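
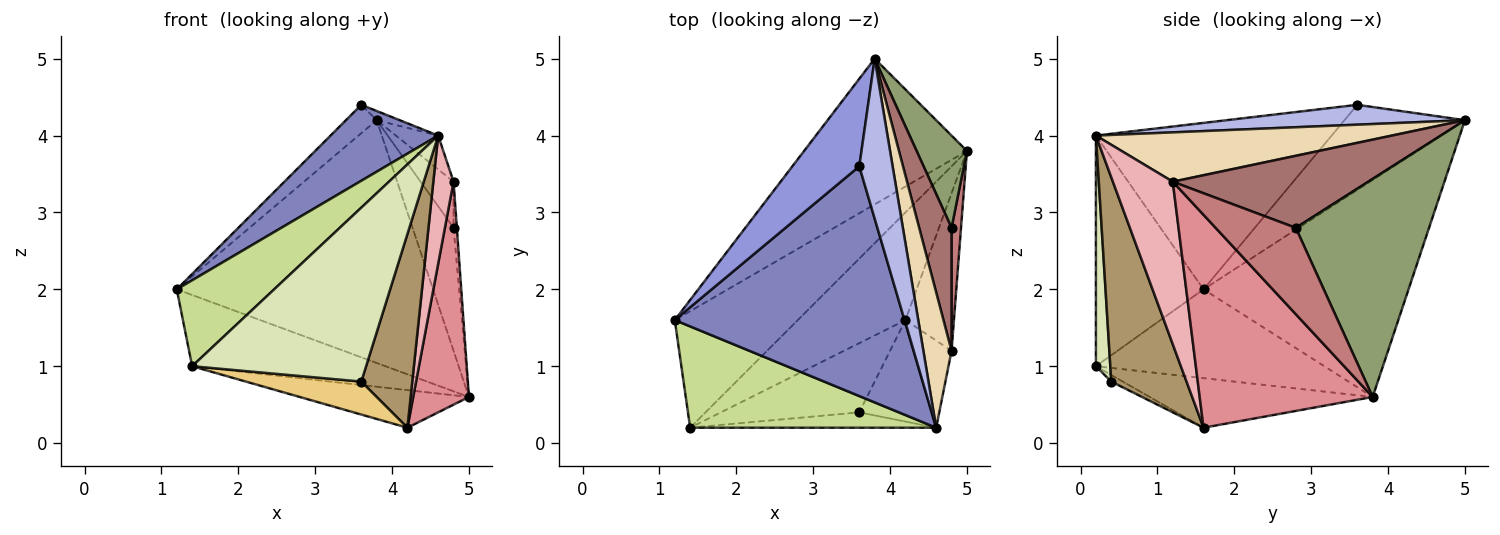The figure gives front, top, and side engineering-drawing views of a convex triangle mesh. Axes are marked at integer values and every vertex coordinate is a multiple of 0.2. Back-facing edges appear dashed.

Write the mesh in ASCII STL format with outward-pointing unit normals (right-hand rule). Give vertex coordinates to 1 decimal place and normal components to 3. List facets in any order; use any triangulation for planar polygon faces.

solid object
 facet normal -0.566 0.707 -0.424
  outer loop
   vertex 3.8 5.0 4.2
   vertex 5.0 3.8 0.6
   vertex 1.2 1.6 2.0
  endloop
 endfacet
 facet normal -0.567 -0.259 0.782
  outer loop
   vertex 3.6 3.6 4.4
   vertex 1.2 1.6 2.0
   vertex 4.6 0.2 4.0
  endloop
 endfacet
 facet normal -0.770 0.197 0.606
  outer loop
   vertex 3.6 3.6 4.4
   vertex 3.8 5.0 4.2
   vertex 1.2 1.6 2.0
  endloop
 endfacet
 facet normal 0.511 0.049 0.858
  outer loop
   vertex 3.6 3.6 4.4
   vertex 4.6 0.2 4.0
   vertex 3.8 5.0 4.2
  endloop
 endfacet
 facet normal 0.933 0.287 0.215
  outer loop
   vertex 4.8 2.8 2.8
   vertex 5.0 3.8 0.6
   vertex 3.8 5.0 4.2
  endloop
 endfacet
 facet normal -0.525 0.444 -0.726
  outer loop
   vertex 1.4 0.2 1.0
   vertex 1.2 1.6 2.0
   vertex 5.0 3.8 0.6
  endloop
 endfacet
 facet normal -0.582 -0.526 0.620
  outer loop
   vertex 1.4 0.2 1.0
   vertex 4.6 0.2 4.0
   vertex 1.2 1.6 2.0
  endloop
 endfacet
 facet normal 0.082 -0.993 -0.088
  outer loop
   vertex 1.4 0.2 1.0
   vertex 3.6 0.4 0.8
   vertex 4.6 0.2 4.0
  endloop
 endfacet
 facet normal 0.794 -0.538 -0.282
  outer loop
   vertex 4.2 1.6 0.2
   vertex 4.6 0.2 4.0
   vertex 3.6 0.4 0.8
  endloop
 endfacet
 facet normal -0.399 0.302 -0.866
  outer loop
   vertex 4.2 1.6 0.2
   vertex 1.4 0.2 1.0
   vertex 5.0 3.8 0.6
  endloop
 endfacet
 facet normal -0.043 -0.430 -0.902
  outer loop
   vertex 4.2 1.6 0.2
   vertex 3.6 0.4 0.8
   vertex 1.4 0.2 1.0
  endloop
 endfacet
 facet normal 0.862 0.123 0.492
  outer loop
   vertex 4.8 1.2 3.4
   vertex 3.8 5.0 4.2
   vertex 4.6 0.2 4.0
  endloop
 endfacet
 facet normal 0.902 0.152 0.405
  outer loop
   vertex 4.8 1.2 3.4
   vertex 4.8 2.8 2.8
   vertex 3.8 5.0 4.2
  endloop
 endfacet
 facet normal 0.993 0.041 0.109
  outer loop
   vertex 4.8 1.2 3.4
   vertex 5.0 3.8 0.6
   vertex 4.8 2.8 2.8
  endloop
 endfacet
 facet normal 0.930 -0.300 -0.212
  outer loop
   vertex 4.8 1.2 3.4
   vertex 4.2 1.6 0.2
   vertex 5.0 3.8 0.6
  endloop
 endfacet
 facet normal 0.926 -0.313 -0.213
  outer loop
   vertex 4.8 1.2 3.4
   vertex 4.6 0.2 4.0
   vertex 4.2 1.6 0.2
  endloop
 endfacet
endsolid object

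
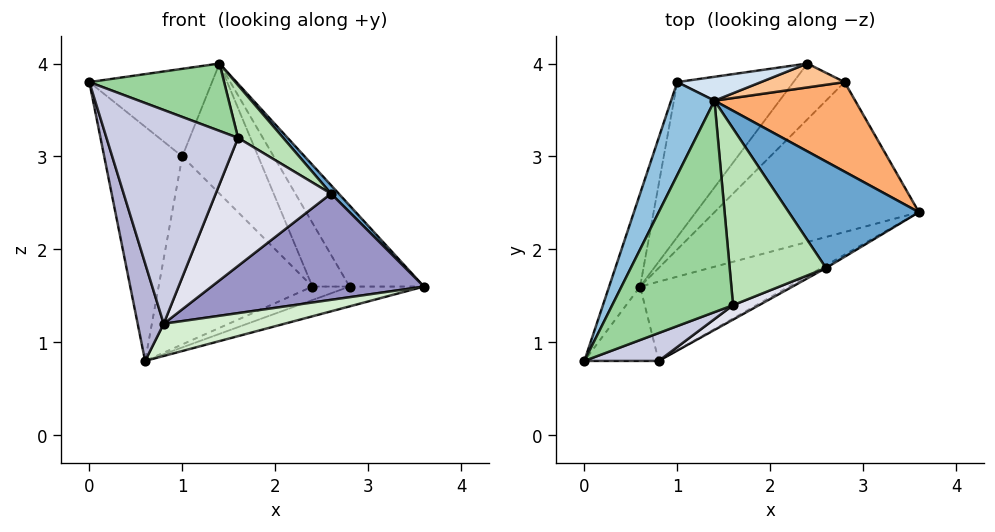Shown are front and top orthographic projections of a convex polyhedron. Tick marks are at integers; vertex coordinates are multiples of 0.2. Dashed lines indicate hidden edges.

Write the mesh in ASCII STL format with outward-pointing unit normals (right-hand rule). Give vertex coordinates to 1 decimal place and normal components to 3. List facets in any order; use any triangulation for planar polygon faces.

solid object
 facet normal 0.722 -0.055 0.689
  outer loop
   vertex 2.6 1.8 2.6
   vertex 3.6 2.4 1.6
   vertex 1.4 3.6 4.0
  endloop
 endfacet
 facet normal -0.828 0.385 0.408
  outer loop
   vertex 1.0 3.8 3.0
   vertex 0.0 0.8 3.8
   vertex 1.4 3.6 4.0
  endloop
 endfacet
 facet normal -0.951 0.287 -0.114
  outer loop
   vertex 1.0 3.8 3.0
   vertex 0.6 1.6 0.8
   vertex 0.0 0.8 3.8
  endloop
 endfacet
 facet normal 0.040 0.983 0.181
  outer loop
   vertex 1.0 3.8 3.0
   vertex 1.4 3.6 4.0
   vertex 2.4 4.0 1.6
  endloop
 endfacet
 facet normal -0.598 0.618 -0.510
  outer loop
   vertex 1.0 3.8 3.0
   vertex 2.4 4.0 1.6
   vertex 0.6 1.6 0.8
  endloop
 endfacet
 facet normal 0.761 0.435 0.480
  outer loop
   vertex 2.8 3.8 1.6
   vertex 1.4 3.6 4.0
   vertex 3.6 2.4 1.6
  endloop
 endfacet
 facet normal 0.424 0.848 0.318
  outer loop
   vertex 2.8 3.8 1.6
   vertex 2.4 4.0 1.6
   vertex 1.4 3.6 4.0
  endloop
 endfacet
 facet normal 0.224 0.128 -0.966
  outer loop
   vertex 2.8 3.8 1.6
   vertex 3.6 2.4 1.6
   vertex 0.6 1.6 0.8
  endloop
 endfacet
 facet normal 0.117 0.234 -0.965
  outer loop
   vertex 2.8 3.8 1.6
   vertex 0.6 1.6 0.8
   vertex 2.4 4.0 1.6
  endloop
 endfacet
 facet normal 0.426 -0.275 0.862
  outer loop
   vertex 1.6 1.4 3.2
   vertex 1.4 3.6 4.0
   vertex 0.0 0.8 3.8
  endloop
 endfacet
 facet normal 0.568 -0.235 0.789
  outer loop
   vertex 1.6 1.4 3.2
   vertex 2.6 1.8 2.6
   vertex 1.4 3.6 4.0
  endloop
 endfacet
 facet normal 0.328 -0.356 -0.875
  outer loop
   vertex 0.8 0.8 1.2
   vertex 0.6 1.6 0.8
   vertex 3.6 2.4 1.6
  endloop
 endfacet
 facet normal 0.498 -0.867 -0.022
  outer loop
   vertex 0.8 0.8 1.2
   vertex 3.6 2.4 1.6
   vertex 2.6 1.8 2.6
  endloop
 endfacet
 facet normal -0.892 -0.360 -0.274
  outer loop
   vertex 0.8 0.8 1.2
   vertex 0.0 0.8 3.8
   vertex 0.6 1.6 0.8
  endloop
 endfacet
 facet normal 0.388 -0.914 0.119
  outer loop
   vertex 0.8 0.8 1.2
   vertex 1.6 1.4 3.2
   vertex 0.0 0.8 3.8
  endloop
 endfacet
 facet normal 0.421 -0.901 0.102
  outer loop
   vertex 0.8 0.8 1.2
   vertex 2.6 1.8 2.6
   vertex 1.6 1.4 3.2
  endloop
 endfacet
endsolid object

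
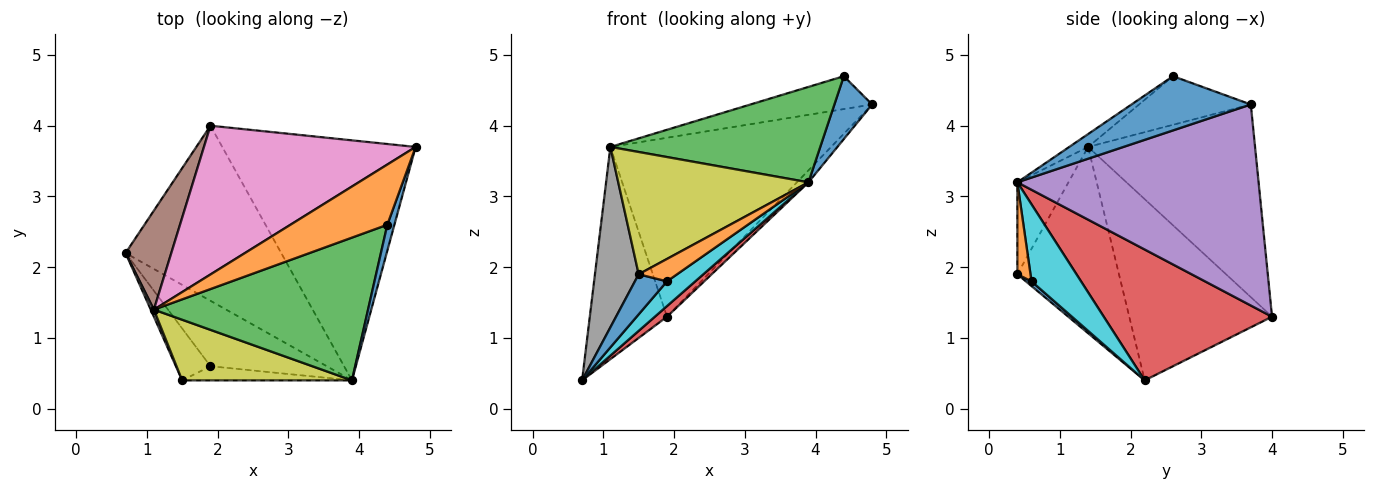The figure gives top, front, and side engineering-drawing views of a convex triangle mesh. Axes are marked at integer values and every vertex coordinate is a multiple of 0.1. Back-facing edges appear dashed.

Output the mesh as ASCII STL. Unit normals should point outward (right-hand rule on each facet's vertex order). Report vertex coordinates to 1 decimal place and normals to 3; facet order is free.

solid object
 facet normal 0.946 -0.299 0.123
  outer loop
   vertex 4.4 2.6 4.7
   vertex 3.9 0.4 3.2
   vertex 4.8 3.7 4.3
  endloop
 endfacet
 facet normal -0.403 0.439 0.803
  outer loop
   vertex 1.1 1.4 3.7
   vertex 4.4 2.6 4.7
   vertex 4.8 3.7 4.3
  endloop
 endfacet
 facet normal -0.050 -0.555 0.830
  outer loop
   vertex 1.1 1.4 3.7
   vertex 3.9 0.4 3.2
   vertex 4.4 2.6 4.7
  endloop
 endfacet
 facet normal 0.643 -0.046 -0.765
  outer loop
   vertex 1.9 4.0 1.3
   vertex 3.9 0.4 3.2
   vertex 0.7 2.2 0.4
  endloop
 endfacet
 facet normal 0.720 0.035 -0.693
  outer loop
   vertex 1.9 4.0 1.3
   vertex 4.8 3.7 4.3
   vertex 3.9 0.4 3.2
  endloop
 endfacet
 facet normal -0.859 0.464 0.217
  outer loop
   vertex 1.9 4.0 1.3
   vertex 0.7 2.2 0.4
   vertex 1.1 1.4 3.7
  endloop
 endfacet
 facet normal -0.503 0.665 0.553
  outer loop
   vertex 1.9 4.0 1.3
   vertex 1.1 1.4 3.7
   vertex 4.8 3.7 4.3
  endloop
 endfacet
 facet normal -0.918 -0.395 0.016
  outer loop
   vertex 1.5 0.4 1.9
   vertex 1.1 1.4 3.7
   vertex 0.7 2.2 0.4
  endloop
 endfacet
 facet normal -0.234 -0.871 0.432
  outer loop
   vertex 1.5 0.4 1.9
   vertex 3.9 0.4 3.2
   vertex 1.1 1.4 3.7
  endloop
 endfacet
 facet normal 0.527 -0.301 -0.795
  outer loop
   vertex 1.9 0.6 1.8
   vertex 0.7 2.2 0.4
   vertex 3.9 0.4 3.2
  endloop
 endfacet
 facet normal 0.107 -0.608 -0.787
  outer loop
   vertex 1.9 0.6 1.8
   vertex 1.5 0.4 1.9
   vertex 0.7 2.2 0.4
  endloop
 endfacet
 facet normal 0.278 -0.812 -0.513
  outer loop
   vertex 1.9 0.6 1.8
   vertex 3.9 0.4 3.2
   vertex 1.5 0.4 1.9
  endloop
 endfacet
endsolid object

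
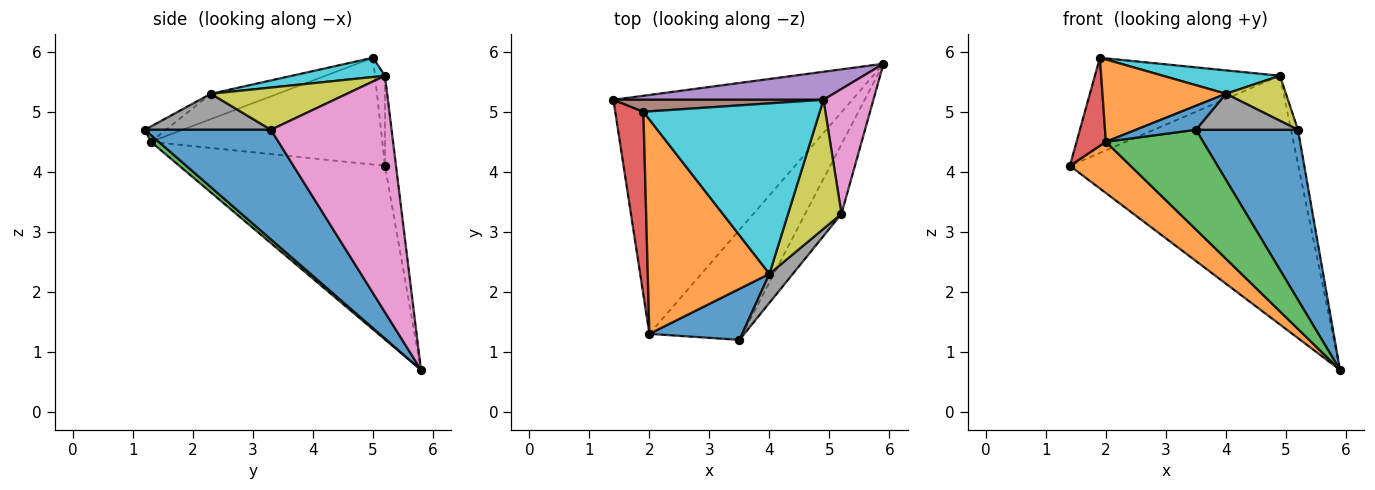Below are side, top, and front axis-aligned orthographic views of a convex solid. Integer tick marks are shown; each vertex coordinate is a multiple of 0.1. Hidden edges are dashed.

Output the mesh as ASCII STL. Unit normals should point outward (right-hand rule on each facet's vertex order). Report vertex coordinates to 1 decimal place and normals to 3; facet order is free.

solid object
 facet normal 0.753 -0.609 -0.249
  outer loop
   vertex 5.2 3.3 4.7
   vertex 3.5 1.2 4.7
   vertex 5.9 5.8 0.7
  endloop
 endfacet
 facet normal -0.579 -0.171 -0.797
  outer loop
   vertex 2.0 1.3 4.5
   vertex 1.4 5.2 4.1
   vertex 5.9 5.8 0.7
  endloop
 endfacet
 facet normal 0.054 -0.671 -0.739
  outer loop
   vertex 2.0 1.3 4.5
   vertex 5.9 5.8 0.7
   vertex 3.5 1.2 4.7
  endloop
 endfacet
 facet normal -0.960 -0.122 0.253
  outer loop
   vertex 2.0 1.3 4.5
   vertex 1.9 5.0 5.9
   vertex 1.4 5.2 4.1
  endloop
 endfacet
 facet normal -0.048 0.993 0.112
  outer loop
   vertex 4.9 5.2 5.6
   vertex 5.9 5.8 0.7
   vertex 1.4 5.2 4.1
  endloop
 endfacet
 facet normal -0.054 0.991 0.125
  outer loop
   vertex 4.9 5.2 5.6
   vertex 1.4 5.2 4.1
   vertex 1.9 5.0 5.9
  endloop
 endfacet
 facet normal 0.977 0.057 0.206
  outer loop
   vertex 4.9 5.2 5.6
   vertex 5.2 3.3 4.7
   vertex 5.9 5.8 0.7
  endloop
 endfacet
 facet normal 0.694 -0.561 0.451
  outer loop
   vertex 4.0 2.3 5.3
   vertex 3.5 1.2 4.7
   vertex 5.2 3.3 4.7
  endloop
 endfacet
 facet normal 0.598 -0.264 0.757
  outer loop
   vertex 4.0 2.3 5.3
   vertex 5.2 3.3 4.7
   vertex 4.9 5.2 5.6
  endloop
 endfacet
 facet normal 0.108 -0.135 0.985
  outer loop
   vertex 4.0 2.3 5.3
   vertex 4.9 5.2 5.6
   vertex 1.9 5.0 5.9
  endloop
 endfacet
 facet normal -0.147 -0.421 0.895
  outer loop
   vertex 4.0 2.3 5.3
   vertex 2.0 1.3 4.5
   vertex 3.5 1.2 4.7
  endloop
 endfacet
 facet normal -0.191 -0.352 0.916
  outer loop
   vertex 4.0 2.3 5.3
   vertex 1.9 5.0 5.9
   vertex 2.0 1.3 4.5
  endloop
 endfacet
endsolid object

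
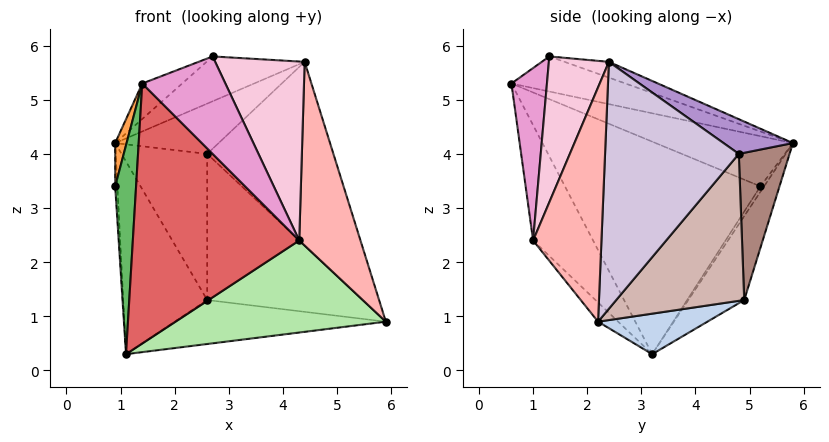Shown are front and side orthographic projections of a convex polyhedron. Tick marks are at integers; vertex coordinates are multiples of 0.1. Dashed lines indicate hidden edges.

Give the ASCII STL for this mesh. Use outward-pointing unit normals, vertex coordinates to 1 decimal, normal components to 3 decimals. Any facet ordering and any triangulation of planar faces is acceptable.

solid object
 facet normal -0.479 0.719 -0.504
  outer loop
   vertex 2.6 4.9 1.3
   vertex 1.1 3.2 0.3
   vertex 0.9 5.8 4.2
  endloop
 endfacet
 facet normal 0.190 0.368 -0.910
  outer loop
   vertex 2.6 4.9 1.3
   vertex 5.9 2.2 0.9
   vertex 1.1 3.2 0.3
  endloop
 endfacet
 facet normal -0.995 -0.083 0.062
  outer loop
   vertex 0.9 5.2 3.4
   vertex 1.4 0.6 5.3
   vertex 0.9 5.8 4.2
  endloop
 endfacet
 facet normal -0.793 0.488 -0.366
  outer loop
   vertex 0.9 5.2 3.4
   vertex 0.9 5.8 4.2
   vertex 1.1 3.2 0.3
  endloop
 endfacet
 facet normal -0.994 -0.106 0.004
  outer loop
   vertex 0.9 5.2 3.4
   vertex 1.1 3.2 0.3
   vertex 1.4 0.6 5.3
  endloop
 endfacet
 facet normal -0.071 -0.741 -0.668
  outer loop
   vertex 4.3 1.0 2.4
   vertex 1.1 3.2 0.3
   vertex 5.9 2.2 0.9
  endloop
 endfacet
 facet normal -0.307 -0.852 -0.425
  outer loop
   vertex 4.3 1.0 2.4
   vertex 1.4 0.6 5.3
   vertex 1.1 3.2 0.3
  endloop
 endfacet
 facet normal 0.721 -0.646 0.252
  outer loop
   vertex 4.3 1.0 2.4
   vertex 5.9 2.2 0.9
   vertex 4.4 2.4 5.7
  endloop
 endfacet
 facet normal 0.481 0.718 0.503
  outer loop
   vertex 2.6 4.8 4.0
   vertex 0.9 5.8 4.2
   vertex 4.4 2.4 5.7
  endloop
 endfacet
 facet normal 0.713 0.673 0.195
  outer loop
   vertex 2.6 4.8 4.0
   vertex 4.4 2.4 5.7
   vertex 5.9 2.2 0.9
  endloop
 endfacet
 facet normal 0.510 0.860 0.032
  outer loop
   vertex 2.6 4.8 4.0
   vertex 2.6 4.9 1.3
   vertex 0.9 5.8 4.2
  endloop
 endfacet
 facet normal 0.635 0.772 0.029
  outer loop
   vertex 2.6 4.8 4.0
   vertex 5.9 2.2 0.9
   vertex 2.6 4.9 1.3
  endloop
 endfacet
 facet normal 0.380 -0.889 0.257
  outer loop
   vertex 2.7 1.3 5.8
   vertex 1.4 0.6 5.3
   vertex 4.3 1.0 2.4
  endloop
 endfacet
 facet normal 0.528 -0.787 0.318
  outer loop
   vertex 2.7 1.3 5.8
   vertex 4.3 1.0 2.4
   vertex 4.4 2.4 5.7
  endloop
 endfacet
 facet normal -0.424 0.148 0.894
  outer loop
   vertex 2.7 1.3 5.8
   vertex 0.9 5.8 4.2
   vertex 1.4 0.6 5.3
  endloop
 endfacet
 facet normal -0.129 0.286 0.950
  outer loop
   vertex 2.7 1.3 5.8
   vertex 4.4 2.4 5.7
   vertex 0.9 5.8 4.2
  endloop
 endfacet
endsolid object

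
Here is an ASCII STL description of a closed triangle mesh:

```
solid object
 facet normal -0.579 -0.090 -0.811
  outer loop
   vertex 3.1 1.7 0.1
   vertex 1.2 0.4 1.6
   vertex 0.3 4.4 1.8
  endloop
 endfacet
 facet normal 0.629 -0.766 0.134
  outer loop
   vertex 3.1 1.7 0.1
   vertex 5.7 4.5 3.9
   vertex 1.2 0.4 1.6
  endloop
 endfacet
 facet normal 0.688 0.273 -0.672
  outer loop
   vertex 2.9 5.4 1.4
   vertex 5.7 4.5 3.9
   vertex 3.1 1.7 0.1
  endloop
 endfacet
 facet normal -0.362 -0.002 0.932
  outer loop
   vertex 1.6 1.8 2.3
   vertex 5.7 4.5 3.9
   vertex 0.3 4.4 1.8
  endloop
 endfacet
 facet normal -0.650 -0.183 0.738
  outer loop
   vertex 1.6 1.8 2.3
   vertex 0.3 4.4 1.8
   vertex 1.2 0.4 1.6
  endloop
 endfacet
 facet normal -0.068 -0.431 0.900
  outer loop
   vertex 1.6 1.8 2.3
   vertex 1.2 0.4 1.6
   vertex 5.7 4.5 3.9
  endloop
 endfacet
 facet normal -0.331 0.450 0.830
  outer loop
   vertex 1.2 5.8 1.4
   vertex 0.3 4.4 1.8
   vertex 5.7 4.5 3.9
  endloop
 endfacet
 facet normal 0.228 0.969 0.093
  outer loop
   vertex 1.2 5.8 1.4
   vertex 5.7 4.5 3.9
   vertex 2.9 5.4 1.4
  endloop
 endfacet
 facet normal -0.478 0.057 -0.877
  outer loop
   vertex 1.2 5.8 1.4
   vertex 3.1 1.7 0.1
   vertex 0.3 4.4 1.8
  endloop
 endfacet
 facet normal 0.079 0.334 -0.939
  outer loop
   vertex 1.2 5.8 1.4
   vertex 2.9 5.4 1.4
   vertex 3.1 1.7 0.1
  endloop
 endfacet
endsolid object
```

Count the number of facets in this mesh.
10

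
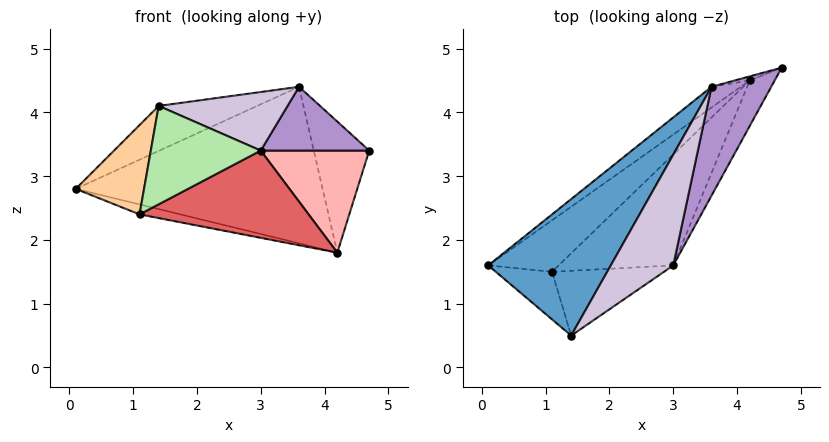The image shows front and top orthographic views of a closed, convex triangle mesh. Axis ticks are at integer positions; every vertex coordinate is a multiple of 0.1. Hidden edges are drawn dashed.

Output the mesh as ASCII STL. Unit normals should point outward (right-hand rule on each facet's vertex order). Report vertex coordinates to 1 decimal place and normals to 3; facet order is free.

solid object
 facet normal -0.565 0.258 0.784
  outer loop
   vertex 3.6 4.4 4.4
   vertex 0.1 1.6 2.8
   vertex 1.4 0.5 4.1
  endloop
 endfacet
 facet normal -0.591 0.800 -0.106
  outer loop
   vertex 3.6 4.4 4.4
   vertex 4.2 4.5 1.8
   vertex 0.1 1.6 2.8
  endloop
 endfacet
 facet normal -0.288 0.957 -0.030
  outer loop
   vertex 3.6 4.4 4.4
   vertex 4.7 4.7 3.4
   vertex 4.2 4.5 1.8
  endloop
 endfacet
 facet normal -0.266 -0.851 -0.453
  outer loop
   vertex 1.1 1.5 2.4
   vertex 1.4 0.5 4.1
   vertex 0.1 1.6 2.8
  endloop
 endfacet
 facet normal -0.350 0.178 -0.920
  outer loop
   vertex 1.1 1.5 2.4
   vertex 0.1 1.6 2.8
   vertex 4.2 4.5 1.8
  endloop
 endfacet
 facet normal 0.316 -0.792 -0.522
  outer loop
   vertex 3.0 1.6 3.4
   vertex 1.4 0.5 4.1
   vertex 1.1 1.5 2.4
  endloop
 endfacet
 facet normal 0.407 -0.565 -0.718
  outer loop
   vertex 3.0 1.6 3.4
   vertex 1.1 1.5 2.4
   vertex 4.2 4.5 1.8
  endloop
 endfacet
 facet normal 0.857 -0.470 -0.209
  outer loop
   vertex 3.0 1.6 3.4
   vertex 4.2 4.5 1.8
   vertex 4.7 4.7 3.4
  endloop
 endfacet
 facet normal 0.678 -0.372 0.634
  outer loop
   vertex 3.0 1.6 3.4
   vertex 4.7 4.7 3.4
   vertex 3.6 4.4 4.4
  endloop
 endfacet
 facet normal 0.578 -0.381 0.721
  outer loop
   vertex 3.0 1.6 3.4
   vertex 3.6 4.4 4.4
   vertex 1.4 0.5 4.1
  endloop
 endfacet
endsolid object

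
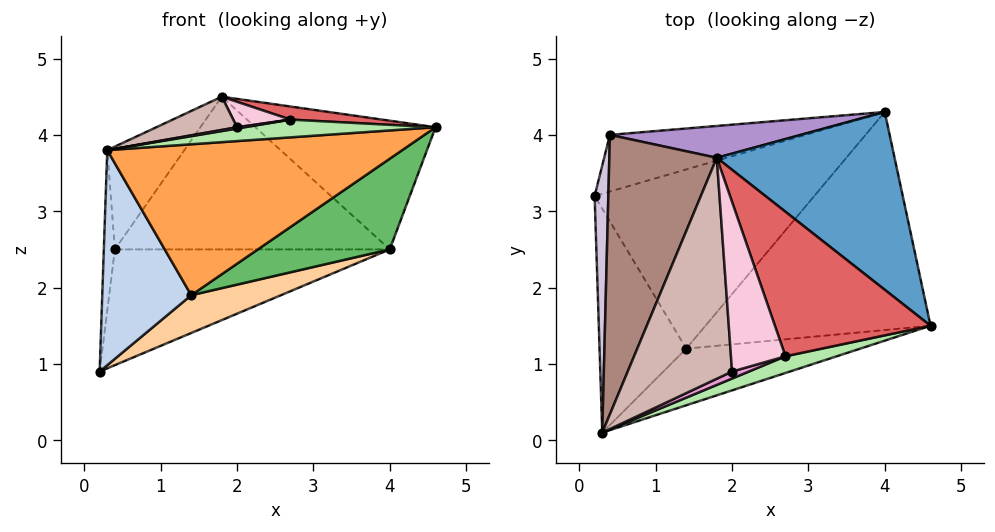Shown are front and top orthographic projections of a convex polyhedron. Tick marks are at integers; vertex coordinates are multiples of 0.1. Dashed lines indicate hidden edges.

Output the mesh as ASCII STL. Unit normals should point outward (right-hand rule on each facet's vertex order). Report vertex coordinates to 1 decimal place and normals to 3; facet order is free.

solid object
 facet normal 0.499 0.508 0.702
  outer loop
   vertex 4.0 4.3 2.5
   vertex 1.8 3.7 4.5
   vertex 4.6 1.5 4.1
  endloop
 endfacet
 facet normal -0.484 -0.606 -0.631
  outer loop
   vertex 1.4 1.2 1.9
   vertex 0.3 0.1 3.8
   vertex 0.2 3.2 0.9
  endloop
 endfacet
 facet normal 0.313 -0.889 -0.334
  outer loop
   vertex 1.4 1.2 1.9
   vertex 4.6 1.5 4.1
   vertex 0.3 0.1 3.8
  endloop
 endfacet
 facet normal 0.427 -0.187 -0.885
  outer loop
   vertex 1.4 1.2 1.9
   vertex 0.2 3.2 0.9
   vertex 4.0 4.3 2.5
  endloop
 endfacet
 facet normal 0.557 -0.319 -0.767
  outer loop
   vertex 1.4 1.2 1.9
   vertex 4.0 4.3 2.5
   vertex 4.6 1.5 4.1
  endloop
 endfacet
 facet normal 0.186 -0.716 0.673
  outer loop
   vertex 2.7 1.1 4.2
   vertex 0.3 0.1 3.8
   vertex 4.6 1.5 4.1
  endloop
 endfacet
 facet normal 0.071 -0.090 0.993
  outer loop
   vertex 2.7 1.1 4.2
   vertex 4.6 1.5 4.1
   vertex 1.8 3.7 4.5
  endloop
 endfacet
 facet normal -0.075 0.896 -0.438
  outer loop
   vertex 0.4 4.0 2.5
   vertex 4.0 4.3 2.5
   vertex 0.2 3.2 0.9
  endloop
 endfacet
 facet normal -0.081 0.976 0.203
  outer loop
   vertex 0.4 4.0 2.5
   vertex 1.8 3.7 4.5
   vertex 4.0 4.3 2.5
  endloop
 endfacet
 facet normal -0.994 0.057 0.096
  outer loop
   vertex 0.4 4.0 2.5
   vertex 0.2 3.2 0.9
   vertex 0.3 0.1 3.8
  endloop
 endfacet
 facet normal -0.785 0.214 0.582
  outer loop
   vertex 0.4 4.0 2.5
   vertex 0.3 0.1 3.8
   vertex 1.8 3.7 4.5
  endloop
 endfacet
 facet normal -0.104 -0.148 0.984
  outer loop
   vertex 2.0 0.9 4.1
   vertex 1.8 3.7 4.5
   vertex 0.3 0.1 3.8
  endloop
 endfacet
 facet normal -0.089 -0.178 0.980
  outer loop
   vertex 2.0 0.9 4.1
   vertex 0.3 0.1 3.8
   vertex 2.7 1.1 4.2
  endloop
 endfacet
 facet normal -0.098 -0.148 0.984
  outer loop
   vertex 2.0 0.9 4.1
   vertex 2.7 1.1 4.2
   vertex 1.8 3.7 4.5
  endloop
 endfacet
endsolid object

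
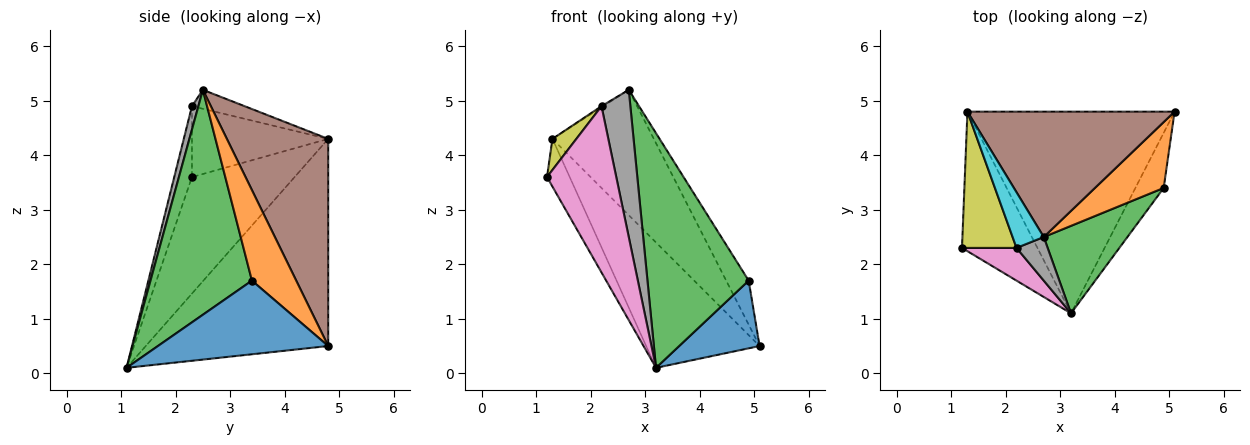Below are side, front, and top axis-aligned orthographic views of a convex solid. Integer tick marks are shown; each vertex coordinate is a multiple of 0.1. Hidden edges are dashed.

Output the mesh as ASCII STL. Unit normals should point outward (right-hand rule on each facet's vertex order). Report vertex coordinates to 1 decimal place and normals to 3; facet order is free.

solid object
 facet normal 0.854 -0.403 -0.328
  outer loop
   vertex 4.9 3.4 1.7
   vertex 3.2 1.1 0.1
   vertex 5.1 4.8 0.5
  endloop
 endfacet
 facet normal 0.738 0.375 0.561
  outer loop
   vertex 4.9 3.4 1.7
   vertex 5.1 4.8 0.5
   vertex 2.7 2.5 5.2
  endloop
 endfacet
 facet normal 0.685 -0.683 0.255
  outer loop
   vertex 4.9 3.4 1.7
   vertex 2.7 2.5 5.2
   vertex 3.2 1.1 0.1
  endloop
 endfacet
 facet normal -0.825 0.183 -0.534
  outer loop
   vertex 1.3 4.8 4.3
   vertex 3.2 1.1 0.1
   vertex 1.2 2.3 3.6
  endloop
 endfacet
 facet normal -0.647 0.402 -0.647
  outer loop
   vertex 1.3 4.8 4.3
   vertex 5.1 4.8 0.5
   vertex 3.2 1.1 0.1
  endloop
 endfacet
 facet normal 0.577 0.577 0.577
  outer loop
   vertex 1.3 4.8 4.3
   vertex 2.7 2.5 5.2
   vertex 5.1 4.8 0.5
  endloop
 endfacet
 facet normal -0.243 -0.952 0.187
  outer loop
   vertex 2.2 2.3 4.9
   vertex 1.2 2.3 3.6
   vertex 3.2 1.1 0.1
  endloop
 endfacet
 facet normal 0.208 -0.938 0.278
  outer loop
   vertex 2.2 2.3 4.9
   vertex 3.2 1.1 0.1
   vertex 2.7 2.5 5.2
  endloop
 endfacet
 facet normal -0.785 -0.138 0.604
  outer loop
   vertex 2.2 2.3 4.9
   vertex 1.3 4.8 4.3
   vertex 1.2 2.3 3.6
  endloop
 endfacet
 facet normal -0.520 0.018 0.854
  outer loop
   vertex 2.2 2.3 4.9
   vertex 2.7 2.5 5.2
   vertex 1.3 4.8 4.3
  endloop
 endfacet
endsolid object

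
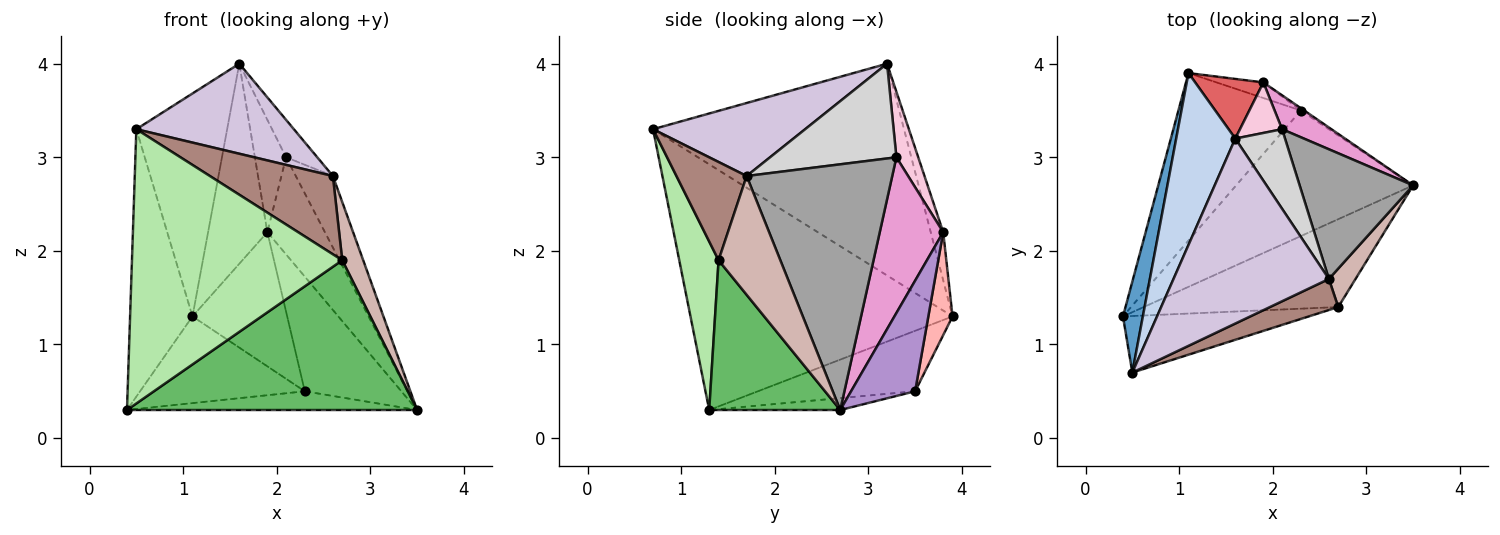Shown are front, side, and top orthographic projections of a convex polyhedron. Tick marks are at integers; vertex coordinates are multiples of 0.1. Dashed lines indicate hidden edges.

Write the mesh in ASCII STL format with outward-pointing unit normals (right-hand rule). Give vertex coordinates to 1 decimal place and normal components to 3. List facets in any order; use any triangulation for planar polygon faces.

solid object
 facet normal -0.970 0.231 0.079
  outer loop
   vertex 0.5 0.7 3.3
   vertex 1.1 3.9 1.3
   vertex 0.4 1.3 0.3
  endloop
 endfacet
 facet normal -0.910 0.329 0.254
  outer loop
   vertex 1.6 3.2 4.0
   vertex 1.1 3.9 1.3
   vertex 0.5 0.7 3.3
  endloop
 endfacet
 facet normal -0.066 0.147 -0.987
  outer loop
   vertex 2.3 3.5 0.5
   vertex 3.5 2.7 0.3
   vertex 0.4 1.3 0.3
  endloop
 endfacet
 facet normal -0.402 0.421 -0.813
  outer loop
   vertex 2.3 3.5 0.5
   vertex 0.4 1.3 0.3
   vertex 1.1 3.9 1.3
  endloop
 endfacet
 facet normal 0.363 -0.804 -0.472
  outer loop
   vertex 2.7 1.4 1.9
   vertex 0.4 1.3 0.3
   vertex 3.5 2.7 0.3
  endloop
 endfacet
 facet normal 0.180 -0.963 -0.199
  outer loop
   vertex 2.7 1.4 1.9
   vertex 0.5 0.7 3.3
   vertex 0.4 1.3 0.3
  endloop
 endfacet
 facet normal -0.198 0.939 0.280
  outer loop
   vertex 1.9 3.8 2.2
   vertex 1.1 3.9 1.3
   vertex 1.6 3.2 4.0
  endloop
 endfacet
 facet normal 0.246 0.963 -0.112
  outer loop
   vertex 1.9 3.8 2.2
   vertex 2.3 3.5 0.5
   vertex 1.1 3.9 1.3
  endloop
 endfacet
 facet normal 0.553 0.833 -0.017
  outer loop
   vertex 1.9 3.8 2.2
   vertex 3.5 2.7 0.3
   vertex 2.3 3.5 0.5
  endloop
 endfacet
 facet normal 0.389 -0.403 0.828
  outer loop
   vertex 2.6 1.7 2.8
   vertex 1.6 3.2 4.0
   vertex 0.5 0.7 3.3
  endloop
 endfacet
 facet normal 0.469 -0.821 0.326
  outer loop
   vertex 2.6 1.7 2.8
   vertex 0.5 0.7 3.3
   vertex 2.7 1.4 1.9
  endloop
 endfacet
 facet normal 0.926 -0.314 0.208
  outer loop
   vertex 2.6 1.7 2.8
   vertex 2.7 1.4 1.9
   vertex 3.5 2.7 0.3
  endloop
 endfacet
 facet normal 0.721 0.654 0.229
  outer loop
   vertex 2.1 3.3 3.0
   vertex 3.5 2.7 0.3
   vertex 1.9 3.8 2.2
  endloop
 endfacet
 facet normal 0.538 0.769 0.346
  outer loop
   vertex 2.1 3.3 3.0
   vertex 1.9 3.8 2.2
   vertex 1.6 3.2 4.0
  endloop
 endfacet
 facet normal 0.884 0.225 0.409
  outer loop
   vertex 2.1 3.3 3.0
   vertex 2.6 1.7 2.8
   vertex 3.5 2.7 0.3
  endloop
 endfacet
 facet normal 0.865 0.214 0.454
  outer loop
   vertex 2.1 3.3 3.0
   vertex 1.6 3.2 4.0
   vertex 2.6 1.7 2.8
  endloop
 endfacet
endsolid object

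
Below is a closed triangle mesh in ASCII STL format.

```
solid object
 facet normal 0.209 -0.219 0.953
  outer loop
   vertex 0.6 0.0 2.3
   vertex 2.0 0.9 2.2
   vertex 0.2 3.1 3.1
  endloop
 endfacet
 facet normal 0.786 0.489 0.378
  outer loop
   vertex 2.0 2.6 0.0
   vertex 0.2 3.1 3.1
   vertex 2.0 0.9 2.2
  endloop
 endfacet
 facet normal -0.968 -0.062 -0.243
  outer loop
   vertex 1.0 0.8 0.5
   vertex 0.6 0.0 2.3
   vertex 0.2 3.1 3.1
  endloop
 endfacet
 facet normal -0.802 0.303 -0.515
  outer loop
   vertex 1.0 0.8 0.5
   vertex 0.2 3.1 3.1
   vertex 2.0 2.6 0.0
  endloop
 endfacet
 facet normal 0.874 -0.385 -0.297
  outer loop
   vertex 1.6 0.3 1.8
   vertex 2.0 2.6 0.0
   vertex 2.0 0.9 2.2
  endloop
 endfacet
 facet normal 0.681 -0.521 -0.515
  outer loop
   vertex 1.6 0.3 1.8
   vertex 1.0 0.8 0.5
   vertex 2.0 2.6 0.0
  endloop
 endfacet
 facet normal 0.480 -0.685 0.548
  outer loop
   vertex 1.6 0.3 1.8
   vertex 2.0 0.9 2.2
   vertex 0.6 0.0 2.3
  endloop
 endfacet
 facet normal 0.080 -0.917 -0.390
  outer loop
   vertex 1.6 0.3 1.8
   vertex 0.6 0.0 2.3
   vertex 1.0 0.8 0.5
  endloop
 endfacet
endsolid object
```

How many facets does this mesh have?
8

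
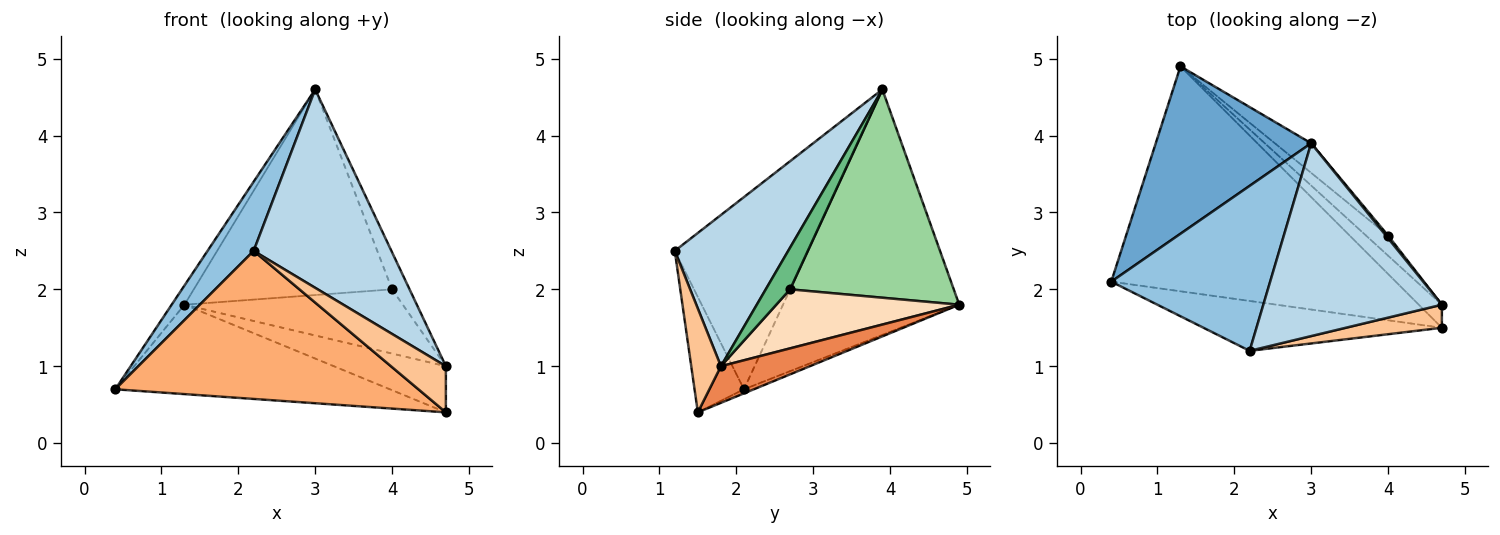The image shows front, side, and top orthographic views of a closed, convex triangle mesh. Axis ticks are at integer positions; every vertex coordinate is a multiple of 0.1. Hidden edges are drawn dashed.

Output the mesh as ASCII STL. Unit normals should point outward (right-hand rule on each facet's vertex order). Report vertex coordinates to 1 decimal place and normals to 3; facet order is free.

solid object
 facet normal -0.843 0.061 0.534
  outer loop
   vertex 3.0 3.9 4.6
   vertex 1.3 4.9 1.8
   vertex 0.4 2.1 0.7
  endloop
 endfacet
 facet normal -0.745 -0.258 0.616
  outer loop
   vertex 2.2 1.2 2.5
   vertex 3.0 3.9 4.6
   vertex 0.4 2.1 0.7
  endloop
 endfacet
 facet normal 0.508 -0.617 0.600
  outer loop
   vertex 2.2 1.2 2.5
   vertex 4.7 1.8 1.0
   vertex 3.0 3.9 4.6
  endloop
 endfacet
 facet normal -0.013 0.369 -0.929
  outer loop
   vertex 4.7 1.5 0.4
   vertex 0.4 2.1 0.7
   vertex 1.3 4.9 1.8
  endloop
 endfacet
 facet normal 0.579 0.729 -0.365
  outer loop
   vertex 4.7 1.5 0.4
   vertex 1.3 4.9 1.8
   vertex 4.7 1.8 1.0
  endloop
 endfacet
 facet normal -0.153 -0.937 -0.316
  outer loop
   vertex 4.7 1.5 0.4
   vertex 2.2 1.2 2.5
   vertex 0.4 2.1 0.7
  endloop
 endfacet
 facet normal 0.435 -0.805 0.403
  outer loop
   vertex 4.7 1.5 0.4
   vertex 4.7 1.8 1.0
   vertex 2.2 1.2 2.5
  endloop
 endfacet
 facet normal 0.625 0.745 -0.234
  outer loop
   vertex 4.0 2.7 2.0
   vertex 4.7 1.8 1.0
   vertex 1.3 4.9 1.8
  endloop
 endfacet
 facet normal 0.811 0.583 0.043
  outer loop
   vertex 4.0 2.7 2.0
   vertex 3.0 3.9 4.6
   vertex 4.7 1.8 1.0
  endloop
 endfacet
 facet normal 0.633 0.766 -0.110
  outer loop
   vertex 4.0 2.7 2.0
   vertex 1.3 4.9 1.8
   vertex 3.0 3.9 4.6
  endloop
 endfacet
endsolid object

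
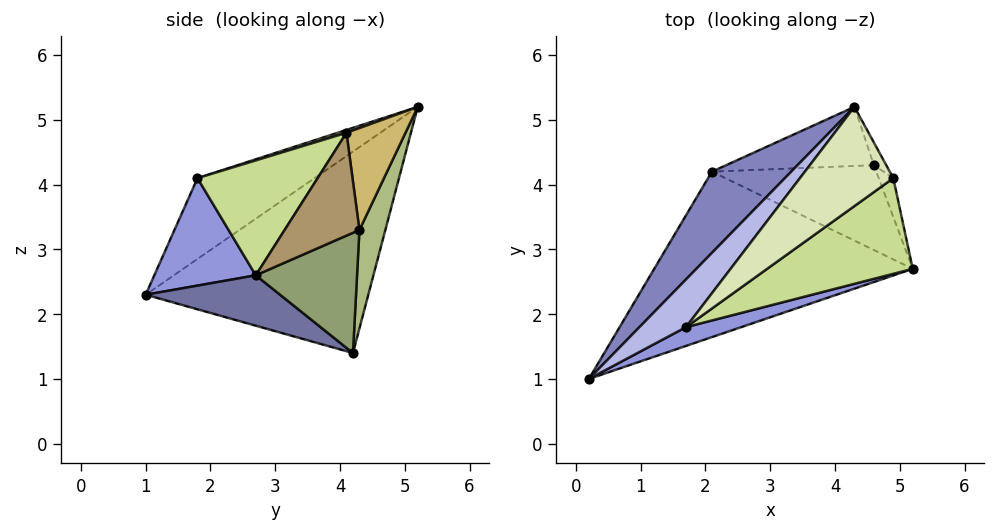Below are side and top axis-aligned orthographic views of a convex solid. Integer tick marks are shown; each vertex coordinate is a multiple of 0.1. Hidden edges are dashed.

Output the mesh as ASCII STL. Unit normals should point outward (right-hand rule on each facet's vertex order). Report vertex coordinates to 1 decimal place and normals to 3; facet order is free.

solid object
 facet normal 0.178 -0.363 -0.915
  outer loop
   vertex 2.1 4.2 1.4
   vertex 5.2 2.7 2.6
   vertex 0.2 1.0 2.3
  endloop
 endfacet
 facet normal -0.778 0.548 0.306
  outer loop
   vertex 2.1 4.2 1.4
   vertex 0.2 1.0 2.3
   vertex 4.3 5.2 5.2
  endloop
 endfacet
 facet normal 0.309 -0.938 0.159
  outer loop
   vertex 1.7 1.8 4.1
   vertex 0.2 1.0 2.3
   vertex 5.2 2.7 2.6
  endloop
 endfacet
 facet normal -0.775 0.448 0.446
  outer loop
   vertex 1.7 1.8 4.1
   vertex 4.3 5.2 5.2
   vertex 0.2 1.0 2.3
  endloop
 endfacet
 facet normal 0.512 0.498 -0.700
  outer loop
   vertex 4.6 4.3 3.3
   vertex 5.2 2.7 2.6
   vertex 2.1 4.2 1.4
  endloop
 endfacet
 facet normal 0.254 0.889 -0.381
  outer loop
   vertex 4.6 4.3 3.3
   vertex 2.1 4.2 1.4
   vertex 4.3 5.2 5.2
  endloop
 endfacet
 facet normal 0.417 -0.740 0.528
  outer loop
   vertex 4.9 4.1 4.8
   vertex 1.7 1.8 4.1
   vertex 5.2 2.7 2.6
  endloop
 endfacet
 facet normal 0.029 -0.328 0.944
  outer loop
   vertex 4.9 4.1 4.8
   vertex 4.3 5.2 5.2
   vertex 1.7 1.8 4.1
  endloop
 endfacet
 facet normal 0.909 0.397 -0.129
  outer loop
   vertex 4.9 4.1 4.8
   vertex 5.2 2.7 2.6
   vertex 4.6 4.3 3.3
  endloop
 endfacet
 facet normal 0.857 0.505 -0.104
  outer loop
   vertex 4.9 4.1 4.8
   vertex 4.6 4.3 3.3
   vertex 4.3 5.2 5.2
  endloop
 endfacet
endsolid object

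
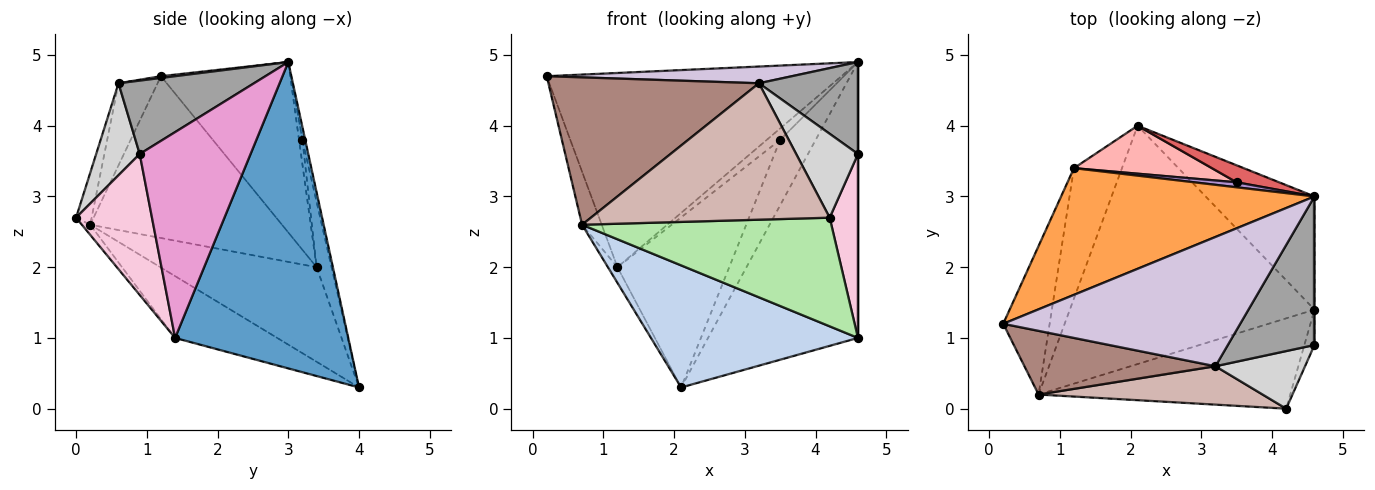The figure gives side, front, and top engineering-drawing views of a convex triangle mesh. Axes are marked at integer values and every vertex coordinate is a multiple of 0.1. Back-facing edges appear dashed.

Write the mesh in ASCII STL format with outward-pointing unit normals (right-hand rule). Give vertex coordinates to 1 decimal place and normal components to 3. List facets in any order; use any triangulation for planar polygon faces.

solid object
 facet normal 0.730 0.632 -0.259
  outer loop
   vertex 4.6 3.0 4.9
   vertex 4.6 1.4 1.0
   vertex 2.1 4.0 0.3
  endloop
 endfacet
 facet normal -0.219 -0.445 -0.868
  outer loop
   vertex 0.7 0.2 2.6
   vertex 2.1 4.0 0.3
   vertex 4.6 1.4 1.0
  endloop
 endfacet
 facet normal -0.345 0.786 0.513
  outer loop
   vertex 1.2 3.4 2.0
   vertex 0.2 1.2 4.7
   vertex 4.6 3.0 4.9
  endloop
 endfacet
 facet normal -0.957 0.098 -0.274
  outer loop
   vertex 1.2 3.4 2.0
   vertex 0.7 0.2 2.6
   vertex 0.2 1.2 4.7
  endloop
 endfacet
 facet normal -0.890 0.054 -0.452
  outer loop
   vertex 1.2 3.4 2.0
   vertex 2.1 4.0 0.3
   vertex 0.7 0.2 2.6
  endloop
 endfacet
 facet normal -0.026 -0.769 -0.639
  outer loop
   vertex 4.2 0.0 2.7
   vertex 0.7 0.2 2.6
   vertex 4.6 1.4 1.0
  endloop
 endfacet
 facet normal -0.075 0.965 0.251
  outer loop
   vertex 3.5 3.2 3.8
   vertex 4.6 3.0 4.9
   vertex 2.1 4.0 0.3
  endloop
 endfacet
 facet normal -0.128 0.955 0.269
  outer loop
   vertex 3.5 3.2 3.8
   vertex 2.1 4.0 0.3
   vertex 1.2 3.4 2.0
  endloop
 endfacet
 facet normal -0.227 0.893 0.389
  outer loop
   vertex 3.5 3.2 3.8
   vertex 1.2 3.4 2.0
   vertex 4.6 3.0 4.9
  endloop
 endfacet
 facet normal 0.007 -0.128 0.992
  outer loop
   vertex 3.2 0.6 4.6
   vertex 4.6 3.0 4.9
   vertex 0.2 1.2 4.7
  endloop
 endfacet
 facet normal -0.168 -0.905 0.391
  outer loop
   vertex 3.2 0.6 4.6
   vertex 0.2 1.2 4.7
   vertex 0.7 0.2 2.6
  endloop
 endfacet
 facet normal -0.063 -0.961 0.270
  outer loop
   vertex 3.2 0.6 4.6
   vertex 0.7 0.2 2.6
   vertex 4.2 0.0 2.7
  endloop
 endfacet
 facet normal 1.000 0.000 0.000
  outer loop
   vertex 4.6 0.9 3.6
   vertex 4.6 1.4 1.0
   vertex 4.6 3.0 4.9
  endloop
 endfacet
 facet normal 0.935 -0.348 -0.067
  outer loop
   vertex 4.6 0.9 3.6
   vertex 4.2 0.0 2.7
   vertex 4.6 1.4 1.0
  endloop
 endfacet
 facet normal 0.584 -0.427 0.690
  outer loop
   vertex 4.6 0.9 3.6
   vertex 4.6 3.0 4.9
   vertex 3.2 0.6 4.6
  endloop
 endfacet
 facet normal 0.502 -0.713 0.489
  outer loop
   vertex 4.6 0.9 3.6
   vertex 3.2 0.6 4.6
   vertex 4.2 0.0 2.7
  endloop
 endfacet
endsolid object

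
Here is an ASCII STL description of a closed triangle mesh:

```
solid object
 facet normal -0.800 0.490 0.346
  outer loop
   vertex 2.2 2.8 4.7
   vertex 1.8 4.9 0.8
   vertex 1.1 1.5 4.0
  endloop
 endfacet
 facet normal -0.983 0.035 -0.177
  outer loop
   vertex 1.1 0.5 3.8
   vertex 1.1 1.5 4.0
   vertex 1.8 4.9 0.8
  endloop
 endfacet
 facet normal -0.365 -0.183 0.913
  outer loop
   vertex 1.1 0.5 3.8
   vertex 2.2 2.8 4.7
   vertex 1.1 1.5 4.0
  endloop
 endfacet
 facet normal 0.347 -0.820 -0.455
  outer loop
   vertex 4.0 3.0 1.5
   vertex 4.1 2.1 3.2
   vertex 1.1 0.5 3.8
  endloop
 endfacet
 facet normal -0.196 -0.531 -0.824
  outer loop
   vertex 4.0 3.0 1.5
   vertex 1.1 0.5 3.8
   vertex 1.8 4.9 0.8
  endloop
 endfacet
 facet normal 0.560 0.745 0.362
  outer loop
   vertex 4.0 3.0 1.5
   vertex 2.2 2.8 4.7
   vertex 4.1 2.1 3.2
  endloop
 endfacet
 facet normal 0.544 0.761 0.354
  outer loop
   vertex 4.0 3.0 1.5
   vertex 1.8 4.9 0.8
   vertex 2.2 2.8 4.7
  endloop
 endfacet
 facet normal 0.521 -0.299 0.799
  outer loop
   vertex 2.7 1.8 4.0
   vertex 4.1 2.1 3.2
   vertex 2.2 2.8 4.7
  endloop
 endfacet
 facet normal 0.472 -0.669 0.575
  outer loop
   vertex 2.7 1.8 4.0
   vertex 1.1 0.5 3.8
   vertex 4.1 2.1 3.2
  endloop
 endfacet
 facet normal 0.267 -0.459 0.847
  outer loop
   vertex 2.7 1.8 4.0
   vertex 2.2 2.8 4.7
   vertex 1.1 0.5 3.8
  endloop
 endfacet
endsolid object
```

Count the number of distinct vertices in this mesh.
7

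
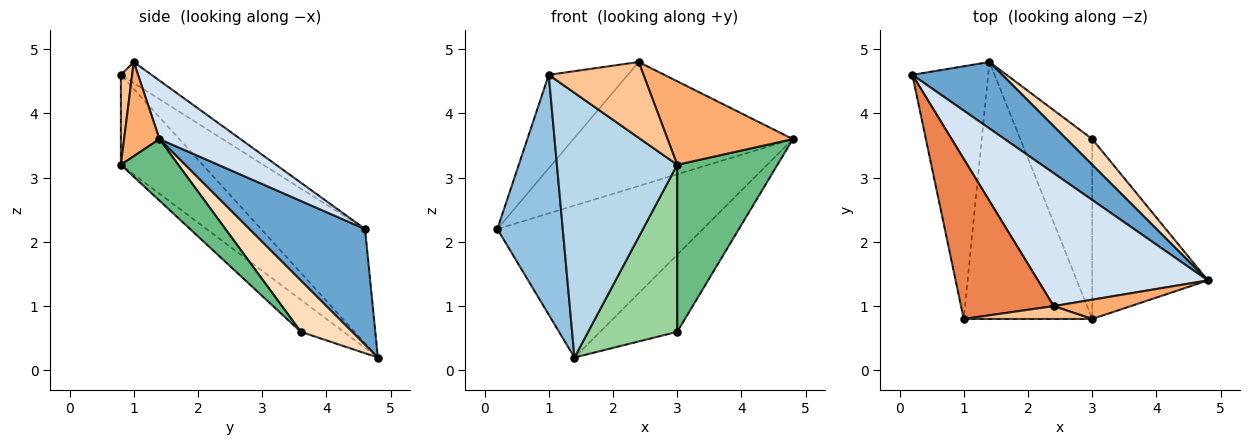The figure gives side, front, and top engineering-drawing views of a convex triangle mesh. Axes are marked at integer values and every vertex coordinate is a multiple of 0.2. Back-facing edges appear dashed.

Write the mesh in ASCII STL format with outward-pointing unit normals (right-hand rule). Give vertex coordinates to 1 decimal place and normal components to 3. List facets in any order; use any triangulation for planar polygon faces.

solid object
 facet normal 0.458 0.814 0.356
  outer loop
   vertex 1.4 4.8 0.2
   vertex 0.2 4.6 2.2
   vertex 4.8 1.4 3.6
  endloop
 endfacet
 facet normal -0.738 -0.464 -0.489
  outer loop
   vertex 1.4 4.8 0.2
   vertex 1.0 0.8 4.6
   vertex 0.2 4.6 2.2
  endloop
 endfacet
 facet normal -0.438 -0.645 -0.626
  outer loop
   vertex 3.0 0.8 3.2
   vertex 1.0 0.8 4.6
   vertex 1.4 4.8 0.2
  endloop
 endfacet
 facet normal 0.244 0.661 0.709
  outer loop
   vertex 2.4 1.0 4.8
   vertex 4.8 1.4 3.6
   vertex 0.2 4.6 2.2
  endloop
 endfacet
 facet normal -0.192 0.495 0.848
  outer loop
   vertex 2.4 1.0 4.8
   vertex 0.2 4.6 2.2
   vertex 1.0 0.8 4.6
  endloop
 endfacet
 facet normal 0.265 -0.940 0.217
  outer loop
   vertex 2.4 1.0 4.8
   vertex 3.0 0.8 3.2
   vertex 4.8 1.4 3.6
  endloop
 endfacet
 facet normal 0.116 -0.979 0.166
  outer loop
   vertex 2.4 1.0 4.8
   vertex 1.0 0.8 4.6
   vertex 3.0 0.8 3.2
  endloop
 endfacet
 facet normal 0.535 0.802 0.267
  outer loop
   vertex 3.0 3.6 0.6
   vertex 1.4 4.8 0.2
   vertex 4.8 1.4 3.6
  endloop
 endfacet
 facet normal 0.363 -0.634 -0.683
  outer loop
   vertex 3.0 3.6 0.6
   vertex 4.8 1.4 3.6
   vertex 3.0 0.8 3.2
  endloop
 endfacet
 facet normal -0.311 -0.647 -0.696
  outer loop
   vertex 3.0 3.6 0.6
   vertex 3.0 0.8 3.2
   vertex 1.4 4.8 0.2
  endloop
 endfacet
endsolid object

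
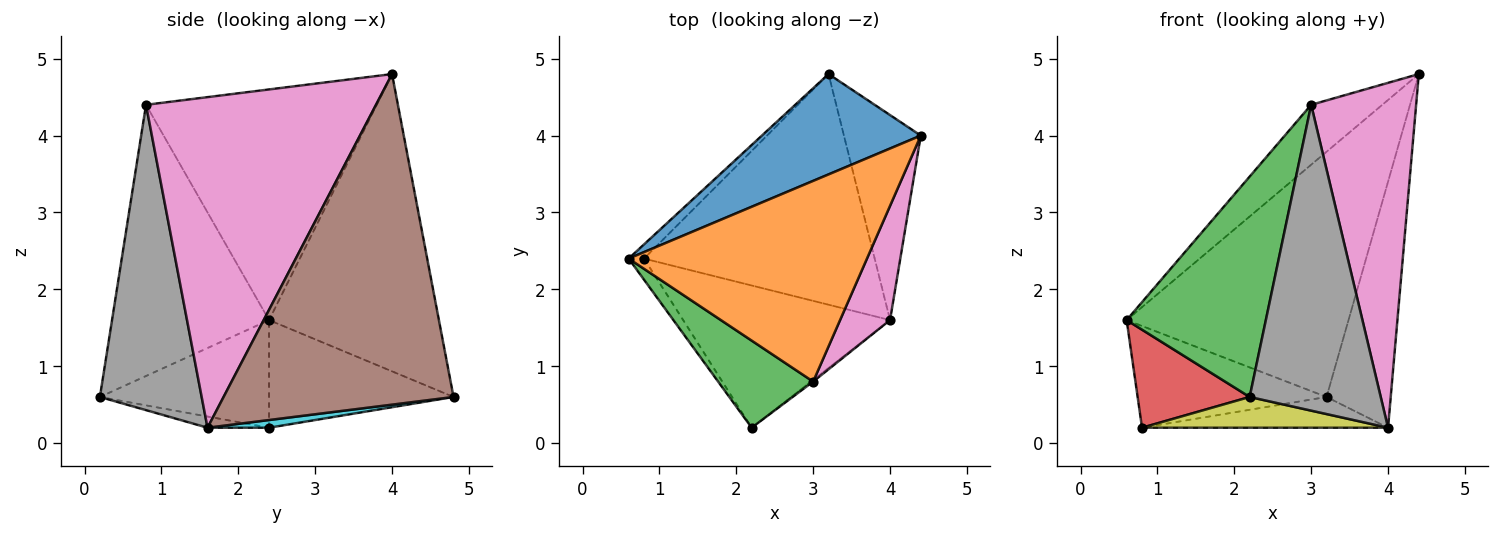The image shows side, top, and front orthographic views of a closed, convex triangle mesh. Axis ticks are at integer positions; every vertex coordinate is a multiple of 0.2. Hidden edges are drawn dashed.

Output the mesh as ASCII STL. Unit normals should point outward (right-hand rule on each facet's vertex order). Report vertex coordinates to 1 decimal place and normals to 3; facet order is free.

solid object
 facet normal -0.578 0.755 0.309
  outer loop
   vertex 3.2 4.8 0.6
   vertex 0.6 2.4 1.6
   vertex 4.4 4.0 4.8
  endloop
 endfacet
 facet normal -0.680 0.210 0.703
  outer loop
   vertex 3.0 0.8 4.4
   vertex 4.4 4.0 4.8
   vertex 0.6 2.4 1.6
  endloop
 endfacet
 facet normal -0.724 -0.642 0.254
  outer loop
   vertex 3.0 0.8 4.4
   vertex 0.6 2.4 1.6
   vertex 2.2 0.2 0.6
  endloop
 endfacet
 facet normal -0.828 -0.548 -0.118
  outer loop
   vertex 0.8 2.4 0.2
   vertex 2.2 0.2 0.6
   vertex 0.6 2.4 1.6
  endloop
 endfacet
 facet normal -0.695 0.712 -0.099
  outer loop
   vertex 0.8 2.4 0.2
   vertex 0.6 2.4 1.6
   vertex 3.2 4.8 0.6
  endloop
 endfacet
 facet normal 0.940 0.262 -0.219
  outer loop
   vertex 4.0 1.6 0.2
   vertex 3.2 4.8 0.6
   vertex 4.4 4.0 4.8
  endloop
 endfacet
 facet normal 0.901 -0.411 0.136
  outer loop
   vertex 4.0 1.6 0.2
   vertex 4.4 4.0 4.8
   vertex 3.0 0.8 4.4
  endloop
 endfacet
 facet normal 0.613 -0.790 -0.004
  outer loop
   vertex 4.0 1.6 0.2
   vertex 3.0 0.8 4.4
   vertex 2.2 0.2 0.6
  endloop
 endfacet
 facet normal -0.053 -0.211 -0.976
  outer loop
   vertex 4.0 1.6 0.2
   vertex 2.2 0.2 0.6
   vertex 0.8 2.4 0.2
  endloop
 endfacet
 facet normal 0.033 0.132 -0.991
  outer loop
   vertex 4.0 1.6 0.2
   vertex 0.8 2.4 0.2
   vertex 3.2 4.8 0.6
  endloop
 endfacet
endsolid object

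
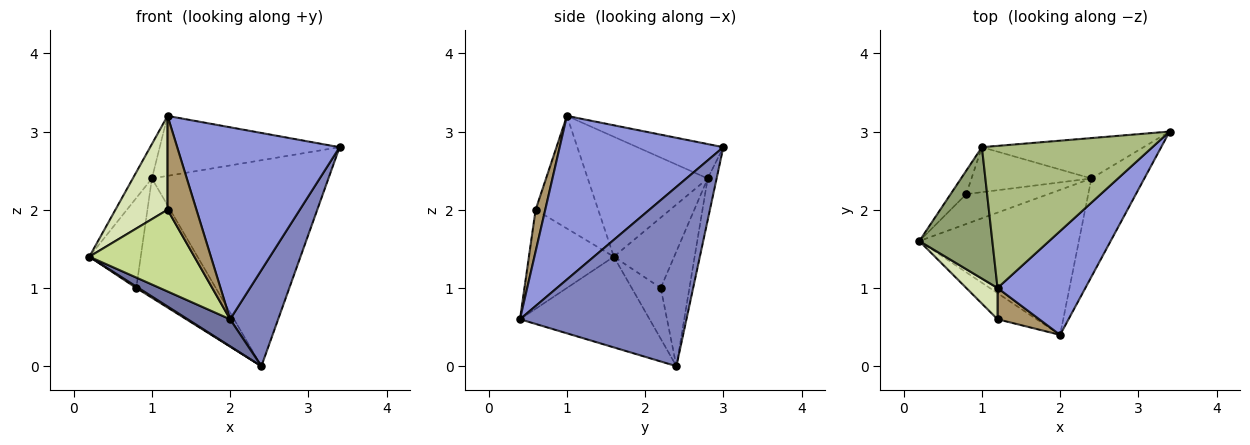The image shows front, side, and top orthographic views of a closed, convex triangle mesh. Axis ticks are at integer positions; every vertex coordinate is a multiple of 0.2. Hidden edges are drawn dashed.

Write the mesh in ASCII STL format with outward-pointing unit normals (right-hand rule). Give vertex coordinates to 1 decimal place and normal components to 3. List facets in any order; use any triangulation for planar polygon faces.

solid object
 facet normal -0.488 -0.160 -0.858
  outer loop
   vertex 2.4 2.4 0.0
   vertex 2.0 0.4 0.6
   vertex 0.2 1.6 1.4
  endloop
 endfacet
 facet normal 0.924 -0.267 -0.273
  outer loop
   vertex 2.4 2.4 0.0
   vertex 3.4 3.0 2.8
   vertex 2.0 0.4 0.6
  endloop
 endfacet
 facet normal 0.663 -0.658 0.356
  outer loop
   vertex 1.2 1.0 3.2
   vertex 2.0 0.4 0.6
   vertex 3.4 3.0 2.8
  endloop
 endfacet
 facet normal -0.050 0.980 -0.192
  outer loop
   vertex 1.0 2.8 2.4
   vertex 3.4 3.0 2.8
   vertex 2.4 2.4 0.0
  endloop
 endfacet
 facet normal -0.846 0.135 0.515
  outer loop
   vertex 1.0 2.8 2.4
   vertex 0.2 1.6 1.4
   vertex 1.2 1.0 3.2
  endloop
 endfacet
 facet normal -0.183 0.382 0.906
  outer loop
   vertex 1.0 2.8 2.4
   vertex 1.2 1.0 3.2
   vertex 3.4 3.0 2.8
  endloop
 endfacet
 facet normal -0.610 -0.755 -0.241
  outer loop
   vertex 1.2 0.6 2.0
   vertex 0.2 1.6 1.4
   vertex 2.0 0.4 0.6
  endloop
 endfacet
 facet normal -0.751 -0.626 0.209
  outer loop
   vertex 1.2 0.6 2.0
   vertex 1.2 1.0 3.2
   vertex 0.2 1.6 1.4
  endloop
 endfacet
 facet normal 0.302 -0.905 0.302
  outer loop
   vertex 1.2 0.6 2.0
   vertex 2.0 0.4 0.6
   vertex 1.2 1.0 3.2
  endloop
 endfacet
 facet normal -0.526 -0.040 -0.850
  outer loop
   vertex 0.8 2.2 1.0
   vertex 2.4 2.4 0.0
   vertex 0.2 1.6 1.4
  endloop
 endfacet
 facet normal -0.751 0.639 -0.167
  outer loop
   vertex 0.8 2.2 1.0
   vertex 0.2 1.6 1.4
   vertex 1.0 2.8 2.4
  endloop
 endfacet
 facet normal -0.320 0.887 -0.334
  outer loop
   vertex 0.8 2.2 1.0
   vertex 1.0 2.8 2.4
   vertex 2.4 2.4 0.0
  endloop
 endfacet
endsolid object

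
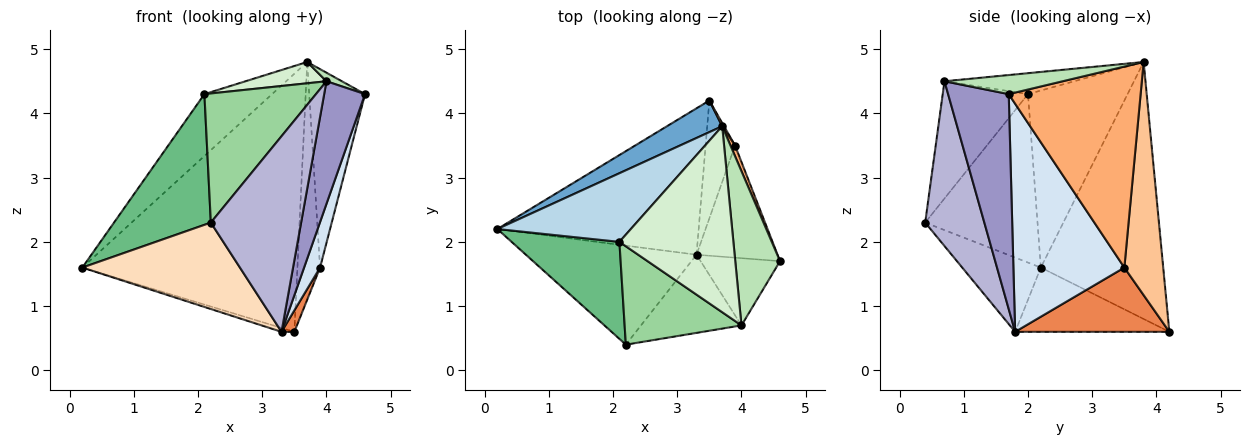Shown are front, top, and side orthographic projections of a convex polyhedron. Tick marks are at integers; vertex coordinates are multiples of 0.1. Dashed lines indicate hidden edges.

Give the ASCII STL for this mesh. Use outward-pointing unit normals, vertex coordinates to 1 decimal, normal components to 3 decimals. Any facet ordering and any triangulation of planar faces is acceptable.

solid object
 facet normal -0.492 0.864 0.106
  outer loop
   vertex 3.7 3.8 4.8
   vertex 3.5 4.2 0.6
   vertex 0.2 2.2 1.6
  endloop
 endfacet
 facet normal -0.304 0.025 -0.952
  outer loop
   vertex 3.3 1.8 0.6
   vertex 0.2 2.2 1.6
   vertex 3.5 4.2 0.6
  endloop
 endfacet
 facet normal -0.702 0.477 0.529
  outer loop
   vertex 2.1 2.0 4.3
   vertex 3.7 3.8 4.8
   vertex 0.2 2.2 1.6
  endloop
 endfacet
 facet normal 0.934 -0.134 -0.332
  outer loop
   vertex 3.9 3.5 1.6
   vertex 4.6 1.7 4.3
   vertex 3.3 1.8 0.6
  endloop
 endfacet
 facet normal 0.906 -0.076 -0.415
  outer loop
   vertex 3.9 3.5 1.6
   vertex 3.3 1.8 0.6
   vertex 3.5 4.2 0.6
  endloop
 endfacet
 facet normal 0.921 0.390 0.021
  outer loop
   vertex 3.9 3.5 1.6
   vertex 3.7 3.8 4.8
   vertex 4.6 1.7 4.3
  endloop
 endfacet
 facet normal 0.864 0.503 0.007
  outer loop
   vertex 3.9 3.5 1.6
   vertex 3.5 4.2 0.6
   vertex 3.7 3.8 4.8
  endloop
 endfacet
 facet normal -0.312 -0.625 -0.716
  outer loop
   vertex 2.2 0.4 2.3
   vertex 0.2 2.2 1.6
   vertex 3.3 1.8 0.6
  endloop
 endfacet
 facet normal -0.682 -0.588 0.436
  outer loop
   vertex 2.2 0.4 2.3
   vertex 2.1 2.0 4.3
   vertex 0.2 2.2 1.6
  endloop
 endfacet
 facet normal -0.520 -0.680 0.518
  outer loop
   vertex 4.0 0.7 4.5
   vertex 2.1 2.0 4.3
   vertex 2.2 0.4 2.3
  endloop
 endfacet
 facet normal 0.391 -0.051 0.919
  outer loop
   vertex 4.0 0.7 4.5
   vertex 4.6 1.7 4.3
   vertex 3.7 3.8 4.8
  endloop
 endfacet
 facet normal -0.179 -0.112 0.977
  outer loop
   vertex 4.0 0.7 4.5
   vertex 3.7 3.8 4.8
   vertex 2.1 2.0 4.3
  endloop
 endfacet
 facet normal 0.793 -0.534 -0.293
  outer loop
   vertex 4.0 0.7 4.5
   vertex 3.3 1.8 0.6
   vertex 4.6 1.7 4.3
  endloop
 endfacet
 facet normal 0.520 -0.793 -0.317
  outer loop
   vertex 4.0 0.7 4.5
   vertex 2.2 0.4 2.3
   vertex 3.3 1.8 0.6
  endloop
 endfacet
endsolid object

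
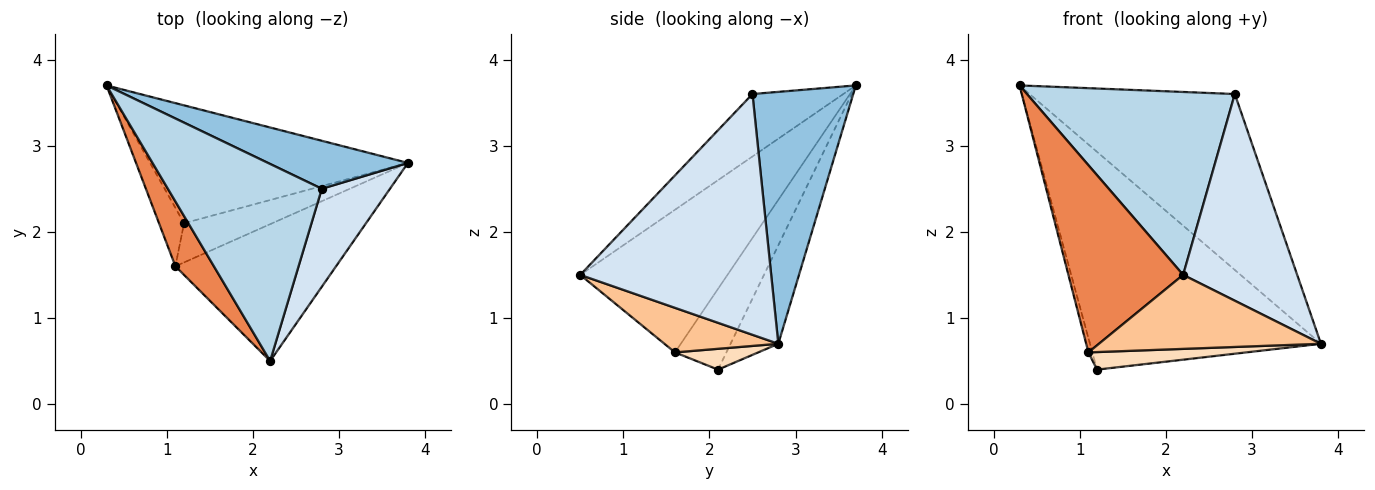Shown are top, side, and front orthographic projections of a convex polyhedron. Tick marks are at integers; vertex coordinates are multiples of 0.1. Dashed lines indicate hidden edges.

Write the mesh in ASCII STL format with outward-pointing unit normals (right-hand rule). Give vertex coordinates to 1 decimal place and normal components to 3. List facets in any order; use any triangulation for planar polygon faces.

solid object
 facet normal -0.179 0.865 -0.468
  outer loop
   vertex 1.2 2.1 0.4
   vertex 0.3 3.7 3.7
   vertex 3.8 2.8 0.7
  endloop
 endfacet
 facet normal 0.428 0.872 0.238
  outer loop
   vertex 2.8 2.5 3.6
   vertex 3.8 2.8 0.7
   vertex 0.3 3.7 3.7
  endloop
 endfacet
 facet normal -0.285 -0.652 0.703
  outer loop
   vertex 2.8 2.5 3.6
   vertex 0.3 3.7 3.7
   vertex 2.2 0.5 1.5
  endloop
 endfacet
 facet normal 0.834 -0.498 0.236
  outer loop
   vertex 2.8 2.5 3.6
   vertex 2.2 0.5 1.5
   vertex 3.8 2.8 0.7
  endloop
 endfacet
 facet normal -0.772 -0.601 0.208
  outer loop
   vertex 1.1 1.6 0.6
   vertex 2.2 0.5 1.5
   vertex 0.3 3.7 3.7
  endloop
 endfacet
 facet normal -0.953 0.073 -0.295
  outer loop
   vertex 1.1 1.6 0.6
   vertex 0.3 3.7 3.7
   vertex 1.2 2.1 0.4
  endloop
 endfacet
 facet normal 0.237 -0.462 -0.855
  outer loop
   vertex 1.1 1.6 0.6
   vertex 3.8 2.8 0.7
   vertex 2.2 0.5 1.5
  endloop
 endfacet
 facet normal 0.210 -0.399 -0.892
  outer loop
   vertex 1.1 1.6 0.6
   vertex 1.2 2.1 0.4
   vertex 3.8 2.8 0.7
  endloop
 endfacet
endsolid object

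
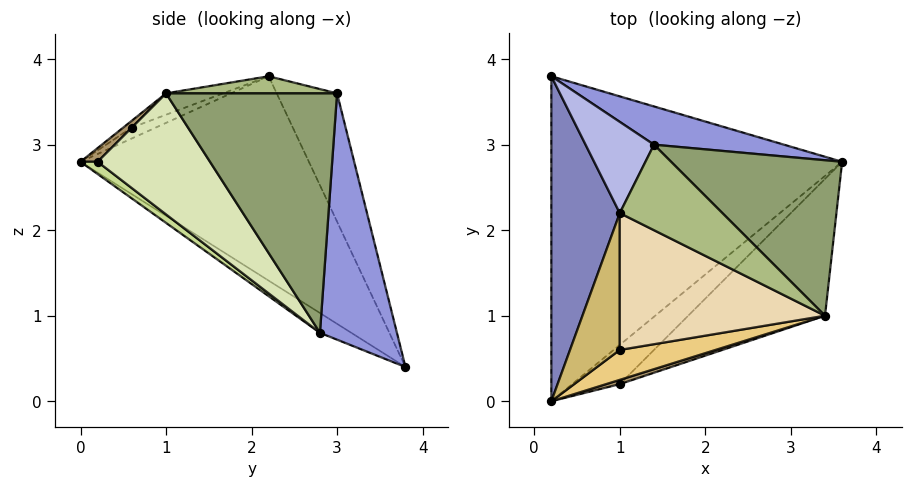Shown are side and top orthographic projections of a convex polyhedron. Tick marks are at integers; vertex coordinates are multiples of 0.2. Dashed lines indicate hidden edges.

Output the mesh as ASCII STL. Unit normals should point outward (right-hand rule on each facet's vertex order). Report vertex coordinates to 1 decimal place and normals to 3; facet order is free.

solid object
 facet normal -0.057 -0.533 -0.844
  outer loop
   vertex 0.2 0.0 2.8
   vertex 0.2 3.8 0.4
   vertex 3.6 2.8 0.8
  endloop
 endfacet
 facet normal -0.930 0.197 0.311
  outer loop
   vertex 1.0 2.2 3.8
   vertex 0.2 3.8 0.4
   vertex 0.2 0.0 2.8
  endloop
 endfacet
 facet normal 0.264 0.954 0.139
  outer loop
   vertex 1.4 3.0 3.6
   vertex 3.6 2.8 0.8
   vertex 0.2 3.8 0.4
  endloop
 endfacet
 facet normal -0.770 0.488 0.411
  outer loop
   vertex 1.4 3.0 3.6
   vertex 0.2 3.8 0.4
   vertex 1.0 2.2 3.8
  endloop
 endfacet
 facet normal 0.631 0.631 0.451
  outer loop
   vertex 1.4 3.0 3.6
   vertex 3.4 1.0 3.6
   vertex 3.6 2.8 0.8
  endloop
 endfacet
 facet normal 0.162 0.162 0.973
  outer loop
   vertex 1.4 3.0 3.6
   vertex 1.0 2.2 3.8
   vertex 3.4 1.0 3.6
  endloop
 endfacet
 facet normal 0.176 -0.705 -0.687
  outer loop
   vertex 1.0 0.2 2.8
   vertex 0.2 0.0 2.8
   vertex 3.6 2.8 0.8
  endloop
 endfacet
 facet normal 0.416 -0.778 -0.470
  outer loop
   vertex 1.0 0.2 2.8
   vertex 3.6 2.8 0.8
   vertex 3.4 1.0 3.6
  endloop
 endfacet
 facet normal 0.236 -0.943 0.236
  outer loop
   vertex 1.0 0.2 2.8
   vertex 3.4 1.0 3.6
   vertex 0.2 0.0 2.8
  endloop
 endfacet
 facet normal -0.201 -0.344 0.917
  outer loop
   vertex 1.0 0.6 3.2
   vertex 1.0 2.2 3.8
   vertex 0.2 0.0 2.8
  endloop
 endfacet
 facet normal -0.062 -0.495 0.867
  outer loop
   vertex 1.0 0.6 3.2
   vertex 0.2 0.0 2.8
   vertex 3.4 1.0 3.6
  endloop
 endfacet
 facet normal -0.097 -0.349 0.932
  outer loop
   vertex 1.0 0.6 3.2
   vertex 3.4 1.0 3.6
   vertex 1.0 2.2 3.8
  endloop
 endfacet
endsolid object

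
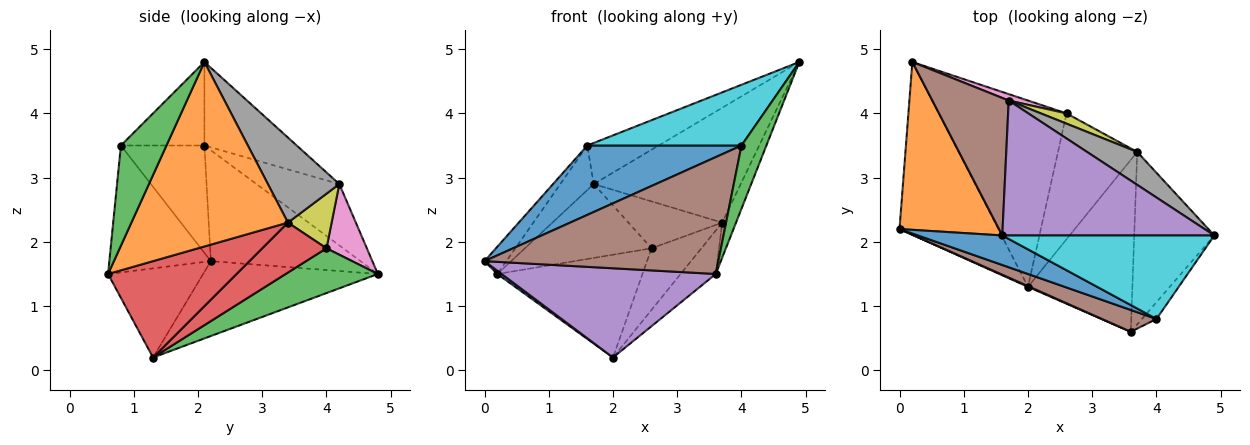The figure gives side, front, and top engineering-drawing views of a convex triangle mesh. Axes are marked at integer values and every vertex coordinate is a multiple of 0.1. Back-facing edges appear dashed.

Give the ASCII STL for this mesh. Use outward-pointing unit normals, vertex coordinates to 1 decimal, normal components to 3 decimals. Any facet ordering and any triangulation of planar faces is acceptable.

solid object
 facet normal -0.604 -0.015 -0.797
  outer loop
   vertex 2.0 1.3 0.2
   vertex 0.0 2.2 1.7
   vertex 0.2 4.8 1.5
  endloop
 endfacet
 facet normal -0.740 0.108 0.664
  outer loop
   vertex 1.6 2.1 3.5
   vertex 0.2 4.8 1.5
   vertex 0.0 2.2 1.7
  endloop
 endfacet
 facet normal 0.293 0.462 -0.837
  outer loop
   vertex 2.6 4.0 1.9
   vertex 2.0 1.3 0.2
   vertex 0.2 4.8 1.5
  endloop
 endfacet
 facet normal 0.493 0.383 -0.782
  outer loop
   vertex 2.6 4.0 1.9
   vertex 3.7 3.4 2.3
   vertex 2.0 1.3 0.2
  endloop
 endfacet
 facet normal -0.353 0.273 0.895
  outer loop
   vertex 1.7 4.2 2.9
   vertex 1.6 2.1 3.5
   vertex 4.9 2.1 4.8
  endloop
 endfacet
 facet normal -0.607 0.245 0.756
  outer loop
   vertex 1.7 4.2 2.9
   vertex 0.2 4.8 1.5
   vertex 1.6 2.1 3.5
  endloop
 endfacet
 facet normal 0.303 0.949 0.083
  outer loop
   vertex 1.7 4.2 2.9
   vertex 2.6 4.0 1.9
   vertex 0.2 4.8 1.5
  endloop
 endfacet
 facet normal 0.423 0.871 0.250
  outer loop
   vertex 1.7 4.2 2.9
   vertex 4.9 2.1 4.8
   vertex 3.7 3.4 2.3
  endloop
 endfacet
 facet normal 0.414 0.889 0.195
  outer loop
   vertex 1.7 4.2 2.9
   vertex 3.7 3.4 2.3
   vertex 2.6 4.0 1.9
  endloop
 endfacet
 facet normal -0.304 -0.560 0.771
  outer loop
   vertex 4.0 0.8 3.5
   vertex 4.9 2.1 4.8
   vertex 1.6 2.1 3.5
  endloop
 endfacet
 facet normal -0.446 -0.823 0.351
  outer loop
   vertex 4.0 0.8 3.5
   vertex 1.6 2.1 3.5
   vertex 0.0 2.2 1.7
  endloop
 endfacet
 facet normal 0.914 0.081 -0.397
  outer loop
   vertex 3.6 0.6 1.5
   vertex 3.7 3.4 2.3
   vertex 4.9 2.1 4.8
  endloop
 endfacet
 facet normal 0.870 -0.476 -0.126
  outer loop
   vertex 3.6 0.6 1.5
   vertex 4.9 2.1 4.8
   vertex 4.0 0.8 3.5
  endloop
 endfacet
 facet normal 0.667 0.183 -0.722
  outer loop
   vertex 3.6 0.6 1.5
   vertex 2.0 1.3 0.2
   vertex 3.7 3.4 2.3
  endloop
 endfacet
 facet normal -0.406 -0.914 0.007
  outer loop
   vertex 3.6 0.6 1.5
   vertex 0.0 2.2 1.7
   vertex 2.0 1.3 0.2
  endloop
 endfacet
 facet normal -0.392 -0.904 0.169
  outer loop
   vertex 3.6 0.6 1.5
   vertex 4.0 0.8 3.5
   vertex 0.0 2.2 1.7
  endloop
 endfacet
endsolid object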